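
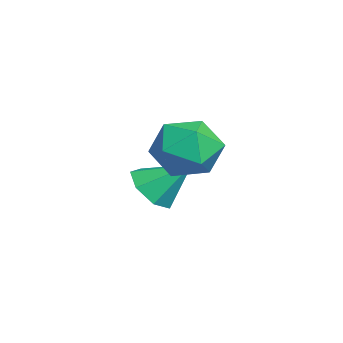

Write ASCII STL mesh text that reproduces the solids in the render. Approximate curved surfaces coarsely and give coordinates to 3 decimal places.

solid 
facet normal -0.554 -0.757 0.346
outer loop
vertex 0.966 -3.141 1.264
vertex 1.674 -3.819 0.914
vertex 1.752 -3.436 1.878
endloop
endfacet
facet normal -0.646 -0.172 0.744
outer loop
vertex 0.966 -3.141 1.264
vertex 1.752 -3.436 1.878
vertex 1.458 -2.438 1.853
endloop
endfacet
facet normal -0.881 0.350 0.318
outer loop
vertex 0.966 -3.141 1.264
vertex 1.458 -2.438 1.853
vertex 1.197 -2.204 0.873
endloop
endfacet
facet normal -0.935 0.088 -0.343
outer loop
vertex 0.966 -3.141 1.264
vertex 1.197 -2.204 0.873
vertex 1.33 -3.058 0.292
endloop
endfacet
facet normal -0.733 -0.597 -0.325
outer loop
vertex 0.966 -3.141 1.264
vertex 1.33 -3.058 0.292
vertex 1.674 -3.819 0.914
endloop
endfacet
facet normal -0.009 0.022 1.000
outer loop
vertex 1.458 -2.438 1.853
vertex 1.752 -3.436 1.878
vertex 2.47 -2.682 1.868
endloop
endfacet
facet normal 0.139 -0.924 0.356
outer loop
vertex 1.752 -3.436 1.878
vertex 1.674 -3.819 0.914
vertex 2.603 -3.536 1.287
endloop
endfacet
facet normal -0.150 -0.665 -0.731
outer loop
vertex 1.674 -3.819 0.914
vertex 1.33 -3.058 0.292
vertex 2.342 -3.302 0.307
endloop
endfacet
facet normal -0.476 0.443 -0.760
outer loop
vertex 1.33 -3.058 0.292
vertex 1.197 -2.204 0.873
vertex 2.048 -2.304 0.282
endloop
endfacet
facet normal -0.389 0.867 0.311
outer loop
vertex 1.197 -2.204 0.873
vertex 1.458 -2.438 1.853
vertex 2.126 -1.921 1.246
endloop
endfacet
facet normal 0.935 -0.088 0.343
outer loop
vertex 2.834 -2.599 0.896
vertex 2.47 -2.682 1.868
vertex 2.603 -3.536 1.287
endloop
endfacet
facet normal 0.881 -0.350 -0.318
outer loop
vertex 2.834 -2.599 0.896
vertex 2.603 -3.536 1.287
vertex 2.342 -3.302 0.307
endloop
endfacet
facet normal 0.646 0.172 -0.744
outer loop
vertex 2.834 -2.599 0.896
vertex 2.342 -3.302 0.307
vertex 2.048 -2.304 0.282
endloop
endfacet
facet normal 0.554 0.757 -0.346
outer loop
vertex 2.834 -2.599 0.896
vertex 2.048 -2.304 0.282
vertex 2.126 -1.921 1.246
endloop
endfacet
facet normal 0.733 0.597 0.325
outer loop
vertex 2.834 -2.599 0.896
vertex 2.126 -1.921 1.246
vertex 2.47 -2.682 1.868
endloop
endfacet
facet normal 0.476 -0.443 0.760
outer loop
vertex 2.603 -3.536 1.287
vertex 2.47 -2.682 1.868
vertex 1.752 -3.436 1.878
endloop
endfacet
facet normal 0.389 -0.867 -0.311
outer loop
vertex 2.342 -3.302 0.307
vertex 2.603 -3.536 1.287
vertex 1.674 -3.819 0.914
endloop
endfacet
facet normal 0.009 -0.022 -1.000
outer loop
vertex 2.048 -2.304 0.282
vertex 2.342 -3.302 0.307
vertex 1.33 -3.058 0.292
endloop
endfacet
facet normal -0.139 0.924 -0.356
outer loop
vertex 2.126 -1.921 1.246
vertex 2.048 -2.304 0.282
vertex 1.197 -2.204 0.873
endloop
endfacet
facet normal 0.150 0.665 0.731
outer loop
vertex 2.47 -2.682 1.868
vertex 2.126 -1.921 1.246
vertex 1.458 -2.438 1.853
endloop
endfacet
facet normal -0.204 -0.720 -0.663
outer loop
vertex -0.33 -3.112 -2.014
vertex -0.709 -3.566 -1.404
vertex -1.052 -2.989 -1.925
endloop
endfacet
facet normal 0.116 0.931 -0.347
outer loop
vertex -0.33 -3.112 -2.014
vertex -1.052 -2.989 -1.925
vertex -0.411 -2.514 -0.436
endloop
endfacet
facet normal -0.205 -0.720 -0.663
outer loop
vertex -1.052 -2.989 -1.925
vertex -0.709 -3.566 -1.404
vertex -1.516 -3.3 -1.444
endloop
endfacet
facet normal -0.569 0.822 -0.017
outer loop
vertex -1.052 -2.989 -1.925
vertex -1.516 -3.3 -1.444
vertex -0.411 -2.514 -0.436
endloop
endfacet
facet normal -0.205 -0.720 -0.663
outer loop
vertex -1.516 -3.3 -1.444
vertex -0.709 -3.566 -1.404
vertex -1.372 -3.812 -0.932
endloop
endfacet
facet normal -0.755 0.346 0.558
outer loop
vertex -1.516 -3.3 -1.444
vertex -1.372 -3.812 -0.932
vertex -0.411 -2.514 -0.436
endloop
endfacet
facet normal -0.204 -0.720 -0.663
outer loop
vertex -1.372 -3.812 -0.932
vertex -0.709 -3.566 -1.404
vertex -0.729 -4.138 -0.776
endloop
endfacet
facet normal -0.299 -0.139 0.944
outer loop
vertex -1.372 -3.812 -0.932
vertex -0.729 -4.138 -0.776
vertex -0.411 -2.514 -0.436
endloop
endfacet
facet normal -0.203 -0.721 -0.663
outer loop
vertex -0.729 -4.138 -0.776
vertex -0.709 -3.566 -1.404
vertex -0.071 -4.033 -1.092
endloop
endfacet
facet normal 0.451 -0.267 0.851
outer loop
vertex -0.729 -4.138 -0.776
vertex -0.071 -4.033 -1.092
vertex -0.411 -2.514 -0.436
endloop
endfacet
facet normal -0.204 -0.721 -0.662
outer loop
vertex -0.071 -4.033 -1.092
vertex -0.709 -3.566 -1.404
vertex 0.106 -3.577 -1.643
endloop
endfacet
facet normal 0.935 0.059 0.349
outer loop
vertex -0.071 -4.033 -1.092
vertex 0.106 -3.577 -1.643
vertex -0.411 -2.514 -0.436
endloop
endfacet
facet normal -0.204 -0.720 -0.663
outer loop
vertex 0.106 -3.577 -1.643
vertex -0.709 -3.566 -1.404
vertex -0.33 -3.112 -2.014
endloop
endfacet
facet normal 0.786 0.591 -0.183
outer loop
vertex 0.106 -3.577 -1.643
vertex -0.33 -3.112 -2.014
vertex -0.411 -2.514 -0.436
endloop
endfacet

endsolid


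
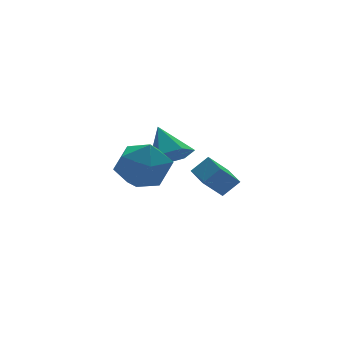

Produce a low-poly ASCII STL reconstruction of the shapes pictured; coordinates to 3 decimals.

solid 
facet normal -0.692 0.193 -0.696
outer loop
vertex 0.991 1.374 -1.267
vertex 1.167 2.552 -1.116
vertex 1.881 1.355 -2.158
endloop
endfacet
facet normal -0.147 -0.981 -0.126
outer loop
vertex 2.553 1.168 -1.484
vertex 0.991 1.374 -1.267
vertex 1.881 1.355 -2.158
endloop
endfacet
facet normal -0.693 0.192 -0.695
outer loop
vertex 1.881 1.355 -2.158
vertex 1.167 2.552 -1.116
vertex 2.057 2.532 -2.008
endloop
endfacet
facet normal 0.706 -0.015 -0.708
outer loop
vertex 2.057 2.532 -2.008
vertex 2.553 1.168 -1.484
vertex 1.881 1.355 -2.158
endloop
endfacet
facet normal -0.706 0.015 0.708
outer loop
vertex 0.991 1.374 -1.267
vertex 1.839 2.365 -0.442
vertex 1.167 2.552 -1.116
endloop
endfacet
facet normal -0.147 -0.981 -0.124
outer loop
vertex 1.663 1.188 -0.592
vertex 0.991 1.374 -1.267
vertex 2.553 1.168 -1.484
endloop
endfacet
facet normal -0.706 0.015 0.708
outer loop
vertex 1.663 1.188 -0.592
vertex 1.839 2.365 -0.442
vertex 0.991 1.374 -1.267
endloop
endfacet
facet normal 0.147 0.981 0.125
outer loop
vertex 1.167 2.552 -1.116
vertex 1.839 2.365 -0.442
vertex 2.057 2.532 -2.008
endloop
endfacet
facet normal 0.707 -0.015 -0.708
outer loop
vertex 2.729 2.346 -1.333
vertex 2.553 1.168 -1.484
vertex 2.057 2.532 -2.008
endloop
endfacet
facet normal 0.146 0.981 0.125
outer loop
vertex 2.057 2.532 -2.008
vertex 1.839 2.365 -0.442
vertex 2.729 2.346 -1.333
endloop
endfacet
facet normal 0.692 -0.193 0.695
outer loop
vertex 2.729 2.346 -1.333
vertex 1.663 1.188 -0.592
vertex 2.553 1.168 -1.484
endloop
endfacet
facet normal 0.692 -0.192 0.696
outer loop
vertex 1.839 2.365 -0.442
vertex 1.663 1.188 -0.592
vertex 2.729 2.346 -1.333
endloop
endfacet
facet normal -0.026 -0.706 -0.708
outer loop
vertex 1.037 2.02 0.22
vertex 0.199 2.321 -0.05
vertex 0.968 2.678 -0.434
endloop
endfacet
facet normal 0.906 0.342 0.249
outer loop
vertex 1.037 2.02 0.22
vertex 0.968 2.678 -0.434
vertex 0.241 3.479 1.11
endloop
endfacet
facet normal -0.026 -0.706 -0.708
outer loop
vertex 0.968 2.678 -0.434
vertex 0.199 2.321 -0.05
vertex 0.13 2.979 -0.704
endloop
endfacet
facet normal 0.401 0.877 -0.266
outer loop
vertex 0.968 2.678 -0.434
vertex 0.13 2.979 -0.704
vertex 0.241 3.479 1.11
endloop
endfacet
facet normal -0.025 -0.706 -0.708
outer loop
vertex 0.13 2.979 -0.704
vertex 0.199 2.321 -0.05
vertex -0.638 2.622 -0.321
endloop
endfacet
facet normal -0.494 0.845 -0.203
outer loop
vertex 0.13 2.979 -0.704
vertex -0.638 2.622 -0.321
vertex 0.241 3.479 1.11
endloop
endfacet
facet normal -0.025 -0.706 -0.708
outer loop
vertex -0.638 2.622 -0.321
vertex 0.199 2.321 -0.05
vertex -0.569 1.964 0.333
endloop
endfacet
facet normal -0.884 0.280 0.375
outer loop
vertex -0.638 2.622 -0.321
vertex -0.569 1.964 0.333
vertex 0.241 3.479 1.11
endloop
endfacet
facet normal -0.025 -0.706 -0.708
outer loop
vertex -0.569 1.964 0.333
vertex 0.199 2.321 -0.05
vertex 0.268 1.663 0.603
endloop
endfacet
facet normal -0.378 -0.254 0.890
outer loop
vertex -0.569 1.964 0.333
vertex 0.268 1.663 0.603
vertex 0.241 3.479 1.11
endloop
endfacet
facet normal -0.025 -0.706 -0.708
outer loop
vertex 0.268 1.663 0.603
vertex 0.199 2.321 -0.05
vertex 1.037 2.02 0.22
endloop
endfacet
facet normal 0.516 -0.223 0.827
outer loop
vertex 0.268 1.663 0.603
vertex 1.037 2.02 0.22
vertex 0.241 3.479 1.11
endloop
endfacet
facet normal -0.366 -0.472 0.802
outer loop
vertex -3.501 -0.562 1.782
vertex -2.865 -1.515 1.511
vertex -2.41 -0.682 2.209
endloop
endfacet
facet normal -0.332 0.232 0.914
outer loop
vertex -3.501 -0.562 1.782
vertex -2.41 -0.682 2.209
vertex -2.775 0.364 1.811
endloop
endfacet
facet normal -0.723 0.554 0.412
outer loop
vertex -3.501 -0.562 1.782
vertex -2.775 0.364 1.811
vertex -3.455 0.178 0.868
endloop
endfacet
facet normal -0.999 0.050 -0.010
outer loop
vertex -3.501 -0.562 1.782
vertex -3.455 0.178 0.868
vertex -3.511 -0.984 0.683
endloop
endfacet
facet normal -0.777 -0.585 0.232
outer loop
vertex -3.501 -0.562 1.782
vertex -3.511 -0.984 0.683
vertex -2.865 -1.515 1.511
endloop
endfacet
facet normal 0.347 0.437 0.830
outer loop
vertex -2.775 0.364 1.811
vertex -2.41 -0.682 2.209
vertex -1.689 -0.016 1.557
endloop
endfacet
facet normal 0.292 -0.703 0.649
outer loop
vertex -2.41 -0.682 2.209
vertex -2.865 -1.515 1.511
vertex -1.745 -1.178 1.372
endloop
endfacet
facet normal -0.374 -0.885 -0.276
outer loop
vertex -2.865 -1.515 1.511
vertex -3.511 -0.984 0.683
vertex -2.425 -1.364 0.429
endloop
endfacet
facet normal -0.733 0.141 -0.666
outer loop
vertex -3.511 -0.984 0.683
vertex -3.455 0.178 0.868
vertex -2.79 -0.318 0.031
endloop
endfacet
facet normal -0.286 0.958 0.017
outer loop
vertex -3.455 0.178 0.868
vertex -2.775 0.364 1.811
vertex -2.335 0.515 0.729
endloop
endfacet
facet normal 0.999 -0.050 0.010
outer loop
vertex -1.699 -0.438 0.458
vertex -1.689 -0.016 1.557
vertex -1.745 -1.178 1.372
endloop
endfacet
facet normal 0.723 -0.554 -0.412
outer loop
vertex -1.699 -0.438 0.458
vertex -1.745 -1.178 1.372
vertex -2.425 -1.364 0.429
endloop
endfacet
facet normal 0.332 -0.232 -0.914
outer loop
vertex -1.699 -0.438 0.458
vertex -2.425 -1.364 0.429
vertex -2.79 -0.318 0.031
endloop
endfacet
facet normal 0.366 0.472 -0.802
outer loop
vertex -1.699 -0.438 0.458
vertex -2.79 -0.318 0.031
vertex -2.335 0.515 0.729
endloop
endfacet
facet normal 0.777 0.585 -0.232
outer loop
vertex -1.699 -0.438 0.458
vertex -2.335 0.515 0.729
vertex -1.689 -0.016 1.557
endloop
endfacet
facet normal 0.733 -0.141 0.666
outer loop
vertex -1.745 -1.178 1.372
vertex -1.689 -0.016 1.557
vertex -2.41 -0.682 2.209
endloop
endfacet
facet normal 0.286 -0.958 -0.017
outer loop
vertex -2.425 -1.364 0.429
vertex -1.745 -1.178 1.372
vertex -2.865 -1.515 1.511
endloop
endfacet
facet normal -0.347 -0.437 -0.830
outer loop
vertex -2.79 -0.318 0.031
vertex -2.425 -1.364 0.429
vertex -3.511 -0.984 0.683
endloop
endfacet
facet normal -0.292 0.703 -0.649
outer loop
vertex -2.335 0.515 0.729
vertex -2.79 -0.318 0.031
vertex -3.455 0.178 0.868
endloop
endfacet
facet normal 0.374 0.885 0.276
outer loop
vertex -1.689 -0.016 1.557
vertex -2.335 0.515 0.729
vertex -2.775 0.364 1.811
endloop
endfacet

endsolid


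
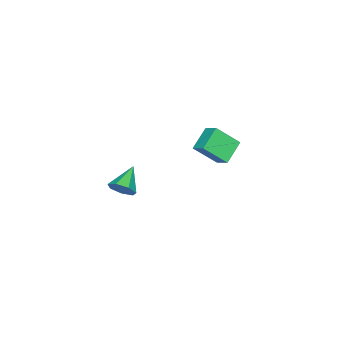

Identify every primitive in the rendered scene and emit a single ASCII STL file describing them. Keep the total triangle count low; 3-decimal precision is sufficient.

solid 
facet normal 0.845 0.105 -0.525
outer loop
vertex 3.88 -1.544 -0.484
vertex 3.517 -1.478 -1.055
vertex 3.724 -0.993 -0.625
endloop
endfacet
facet normal 0.086 0.270 0.959
outer loop
vertex 3.88 -1.544 -0.484
vertex 3.724 -0.993 -0.625
vertex 2.343 -1.622 -0.325
endloop
endfacet
facet normal 0.845 0.104 -0.524
outer loop
vertex 3.724 -0.993 -0.625
vertex 3.517 -1.478 -1.055
vertex 3.413 -0.807 -1.09
endloop
endfacet
facet normal -0.264 0.821 0.505
outer loop
vertex 3.724 -0.993 -0.625
vertex 3.413 -0.807 -1.09
vertex 2.343 -1.622 -0.325
endloop
endfacet
facet normal 0.845 0.103 -0.525
outer loop
vertex 3.413 -0.807 -1.09
vertex 3.517 -1.478 -1.055
vertex 3.179 -1.126 -1.529
endloop
endfacet
facet normal -0.670 0.723 -0.168
outer loop
vertex 3.413 -0.807 -1.09
vertex 3.179 -1.126 -1.529
vertex 2.343 -1.622 -0.325
endloop
endfacet
facet normal 0.845 0.105 -0.525
outer loop
vertex 3.179 -1.126 -1.529
vertex 3.517 -1.478 -1.055
vertex 3.201 -1.71 -1.61
endloop
endfacet
facet normal -0.829 0.046 -0.557
outer loop
vertex 3.179 -1.126 -1.529
vertex 3.201 -1.71 -1.61
vertex 2.343 -1.622 -0.325
endloop
endfacet
facet normal 0.845 0.103 -0.524
outer loop
vertex 3.201 -1.71 -1.61
vertex 3.517 -1.478 -1.055
vertex 3.46 -2.119 -1.273
endloop
endfacet
facet normal -0.620 -0.694 -0.366
outer loop
vertex 3.201 -1.71 -1.61
vertex 3.46 -2.119 -1.273
vertex 2.343 -1.622 -0.325
endloop
endfacet
facet normal 0.844 0.104 -0.526
outer loop
vertex 3.46 -2.119 -1.273
vertex 3.517 -1.478 -1.055
vertex 3.763 -2.045 -0.772
endloop
endfacet
facet normal -0.200 -0.945 0.260
outer loop
vertex 3.46 -2.119 -1.273
vertex 3.763 -2.045 -0.772
vertex 2.343 -1.622 -0.325
endloop
endfacet
facet normal 0.845 0.104 -0.525
outer loop
vertex 3.763 -2.045 -0.772
vertex 3.517 -1.478 -1.055
vertex 3.88 -1.544 -0.484
endloop
endfacet
facet normal 0.114 -0.515 0.850
outer loop
vertex 3.763 -2.045 -0.772
vertex 3.88 -1.544 -0.484
vertex 2.343 -1.622 -0.325
endloop
endfacet
facet normal -0.417 0.601 -0.681
outer loop
vertex -3.316 0.575 -1.404
vertex -2.189 0.556 -2.111
vertex -3.609 -0.136 -1.852
endloop
endfacet
facet normal -0.847 0.015 0.531
outer loop
vertex -2.971 -1.056 -0.809
vertex -3.316 0.575 -1.404
vertex -3.609 -0.136 -1.852
endloop
endfacet
facet normal -0.417 0.601 -0.682
outer loop
vertex -3.609 -0.136 -1.852
vertex -2.189 0.556 -2.111
vertex -2.483 -0.156 -2.559
endloop
endfacet
facet normal -0.330 -0.799 -0.503
outer loop
vertex -2.483 -0.156 -2.559
vertex -2.971 -1.056 -0.809
vertex -3.609 -0.136 -1.852
endloop
endfacet
facet normal 0.329 0.799 0.503
outer loop
vertex -3.316 0.575 -1.404
vertex -1.551 -0.364 -1.068
vertex -2.189 0.556 -2.111
endloop
endfacet
facet normal -0.847 0.015 0.532
outer loop
vertex -2.677 -0.344 -0.361
vertex -3.316 0.575 -1.404
vertex -2.971 -1.056 -0.809
endloop
endfacet
facet normal 0.330 0.799 0.502
outer loop
vertex -2.677 -0.344 -0.361
vertex -1.551 -0.364 -1.068
vertex -3.316 0.575 -1.404
endloop
endfacet
facet normal 0.847 -0.015 -0.532
outer loop
vertex -2.189 0.556 -2.111
vertex -1.551 -0.364 -1.068
vertex -2.483 -0.156 -2.559
endloop
endfacet
facet normal -0.329 -0.799 -0.503
outer loop
vertex -1.844 -1.075 -1.516
vertex -2.971 -1.056 -0.809
vertex -2.483 -0.156 -2.559
endloop
endfacet
facet normal 0.847 -0.014 -0.531
outer loop
vertex -2.483 -0.156 -2.559
vertex -1.551 -0.364 -1.068
vertex -1.844 -1.075 -1.516
endloop
endfacet
facet normal 0.417 -0.601 0.681
outer loop
vertex -1.844 -1.075 -1.516
vertex -2.677 -0.344 -0.361
vertex -2.971 -1.056 -0.809
endloop
endfacet
facet normal 0.417 -0.601 0.681
outer loop
vertex -1.551 -0.364 -1.068
vertex -2.677 -0.344 -0.361
vertex -1.844 -1.075 -1.516
endloop
endfacet

endsolid


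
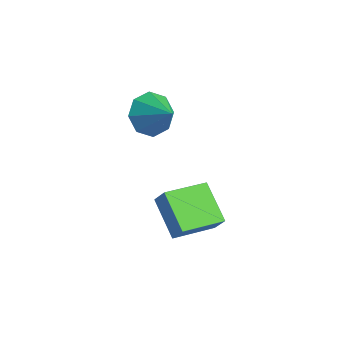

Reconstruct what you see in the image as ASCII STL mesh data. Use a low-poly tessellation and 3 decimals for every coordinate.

solid 
facet normal -0.798 -0.038 -0.601
outer loop
vertex -1.914 3.803 1.871
vertex -2.463 3.391 2.626
vertex -2.27 4.341 2.31
endloop
endfacet
facet normal 0.756 0.634 -0.164
outer loop
vertex -1.914 3.803 1.871
vertex -2.27 4.341 2.31
vertex -1.257 3.449 3.534
endloop
endfacet
facet normal -0.798 -0.038 -0.601
outer loop
vertex -2.27 4.341 2.31
vertex -2.463 3.391 2.626
vertex -2.739 4.323 2.934
endloop
endfacet
facet normal 0.385 0.868 0.314
outer loop
vertex -2.27 4.341 2.31
vertex -2.739 4.323 2.934
vertex -1.257 3.449 3.534
endloop
endfacet
facet normal -0.798 -0.038 -0.601
outer loop
vertex -2.739 4.323 2.934
vertex -2.463 3.391 2.626
vertex -3.046 3.759 3.377
endloop
endfacet
facet normal 0.035 0.605 0.795
outer loop
vertex -2.739 4.323 2.934
vertex -3.046 3.759 3.377
vertex -1.257 3.449 3.534
endloop
endfacet
facet normal -0.798 -0.039 -0.601
outer loop
vertex -3.046 3.759 3.377
vertex -2.463 3.391 2.626
vertex -3.011 2.979 3.381
endloop
endfacet
facet normal -0.087 0.001 0.996
outer loop
vertex -3.046 3.759 3.377
vertex -3.011 2.979 3.381
vertex -1.257 3.449 3.534
endloop
endfacet
facet normal -0.799 -0.038 -0.601
outer loop
vertex -3.011 2.979 3.381
vertex -2.463 3.391 2.626
vertex -2.655 2.44 2.942
endloop
endfacet
facet normal 0.089 -0.593 0.800
outer loop
vertex -3.011 2.979 3.381
vertex -2.655 2.44 2.942
vertex -1.257 3.449 3.534
endloop
endfacet
facet normal -0.798 -0.039 -0.601
outer loop
vertex -2.655 2.44 2.942
vertex -2.463 3.391 2.626
vertex -2.186 2.459 2.318
endloop
endfacet
facet normal 0.461 -0.827 0.321
outer loop
vertex -2.655 2.44 2.942
vertex -2.186 2.459 2.318
vertex -1.257 3.449 3.534
endloop
endfacet
facet normal -0.798 -0.038 -0.602
outer loop
vertex -2.186 2.459 2.318
vertex -2.463 3.391 2.626
vertex -1.879 3.023 1.875
endloop
endfacet
facet normal 0.810 -0.565 -0.158
outer loop
vertex -2.186 2.459 2.318
vertex -1.879 3.023 1.875
vertex -1.257 3.449 3.534
endloop
endfacet
facet normal -0.798 -0.039 -0.601
outer loop
vertex -1.879 3.023 1.875
vertex -2.463 3.391 2.626
vertex -1.914 3.803 1.871
endloop
endfacet
facet normal 0.932 0.040 -0.360
outer loop
vertex -1.879 3.023 1.875
vertex -1.914 3.803 1.871
vertex -1.257 3.449 3.534
endloop
endfacet
facet normal -0.513 -0.117 -0.850
outer loop
vertex -1.385 2.659 -1.533
vertex -1.137 4.559 -1.945
vertex 0.219 2.252 -2.445
endloop
endfacet
facet normal -0.126 -0.969 0.210
outer loop
vertex 0.697 2.361 -1.655
vertex -1.385 2.659 -1.533
vertex 0.219 2.252 -2.445
endloop
endfacet
facet normal -0.514 -0.118 -0.850
outer loop
vertex 0.219 2.252 -2.445
vertex -1.137 4.559 -1.945
vertex 0.467 4.152 -2.858
endloop
endfacet
facet normal 0.848 -0.216 -0.484
outer loop
vertex 0.467 4.152 -2.858
vertex 0.697 2.361 -1.655
vertex 0.219 2.252 -2.445
endloop
endfacet
facet normal -0.848 0.216 0.484
outer loop
vertex -1.385 2.659 -1.533
vertex -0.659 4.668 -1.155
vertex -1.137 4.559 -1.945
endloop
endfacet
facet normal -0.126 -0.969 0.210
outer loop
vertex -0.907 2.768 -0.742
vertex -1.385 2.659 -1.533
vertex 0.697 2.361 -1.655
endloop
endfacet
facet normal -0.849 0.216 0.483
outer loop
vertex -0.907 2.768 -0.742
vertex -0.659 4.668 -1.155
vertex -1.385 2.659 -1.533
endloop
endfacet
facet normal 0.126 0.969 -0.210
outer loop
vertex -1.137 4.559 -1.945
vertex -0.659 4.668 -1.155
vertex 0.467 4.152 -2.858
endloop
endfacet
facet normal 0.849 -0.216 -0.483
outer loop
vertex 0.945 4.261 -2.067
vertex 0.697 2.361 -1.655
vertex 0.467 4.152 -2.858
endloop
endfacet
facet normal 0.127 0.969 -0.210
outer loop
vertex 0.467 4.152 -2.858
vertex -0.659 4.668 -1.155
vertex 0.945 4.261 -2.067
endloop
endfacet
facet normal 0.514 0.117 0.850
outer loop
vertex 0.945 4.261 -2.067
vertex -0.907 2.768 -0.742
vertex 0.697 2.361 -1.655
endloop
endfacet
facet normal 0.513 0.118 0.850
outer loop
vertex -0.659 4.668 -1.155
vertex -0.907 2.768 -0.742
vertex 0.945 4.261 -2.067
endloop
endfacet

endsolid


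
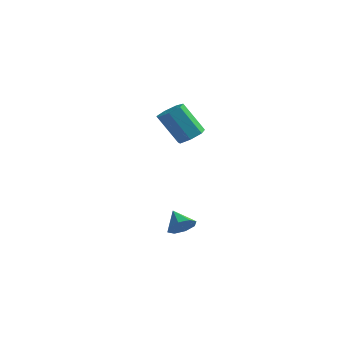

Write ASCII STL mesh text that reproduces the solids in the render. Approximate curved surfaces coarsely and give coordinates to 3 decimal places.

solid 
facet normal 0.555 0.059 -0.829
outer loop
vertex 1.853 2.557 3.376
vertex 1.343 2.117 3.003
vertex 1.358 2.884 3.068
endloop
endfacet
facet normal 0.379 0.870 0.315
outer loop
vertex 1.853 2.557 3.376
vertex 1.358 2.884 3.068
vertex 0.788 2.443 4.969
endloop
endfacet
facet normal 0.379 0.870 0.315
outer loop
vertex 0.788 2.443 4.969
vertex 1.358 2.884 3.068
vertex 0.293 2.77 4.662
endloop
endfacet
facet normal -0.554 -0.059 0.830
outer loop
vertex 0.788 2.443 4.969
vertex 0.293 2.77 4.662
vertex 0.277 2.003 4.597
endloop
endfacet
facet normal 0.554 0.060 -0.831
outer loop
vertex 1.358 2.884 3.068
vertex 1.343 2.117 3.003
vertex 0.851 2.633 2.712
endloop
endfacet
facet normal -0.343 0.925 -0.163
outer loop
vertex 1.358 2.884 3.068
vertex 0.851 2.633 2.712
vertex 0.293 2.77 4.662
endloop
endfacet
facet normal -0.343 0.925 -0.163
outer loop
vertex 0.293 2.77 4.662
vertex 0.851 2.633 2.712
vertex -0.214 2.519 4.305
endloop
endfacet
facet normal -0.555 -0.059 0.830
outer loop
vertex 0.293 2.77 4.662
vertex -0.214 2.519 4.305
vertex 0.277 2.003 4.597
endloop
endfacet
facet normal 0.554 0.060 -0.830
outer loop
vertex 0.851 2.633 2.712
vertex 1.343 2.117 3.003
vertex 0.715 1.994 2.575
endloop
endfacet
facet normal -0.807 0.283 -0.519
outer loop
vertex 0.851 2.633 2.712
vertex 0.715 1.994 2.575
vertex -0.214 2.519 4.305
endloop
endfacet
facet normal -0.807 0.283 -0.519
outer loop
vertex -0.214 2.519 4.305
vertex 0.715 1.994 2.575
vertex -0.35 1.88 4.168
endloop
endfacet
facet normal -0.556 -0.060 0.829
outer loop
vertex -0.214 2.519 4.305
vertex -0.35 1.88 4.168
vertex 0.277 2.003 4.597
endloop
endfacet
facet normal 0.554 0.060 -0.830
outer loop
vertex 0.715 1.994 2.575
vertex 1.343 2.117 3.003
vertex 1.051 1.447 2.76
endloop
endfacet
facet normal -0.663 -0.571 -0.484
outer loop
vertex 0.715 1.994 2.575
vertex 1.051 1.447 2.76
vertex -0.35 1.88 4.168
endloop
endfacet
facet normal -0.663 -0.572 -0.484
outer loop
vertex -0.35 1.88 4.168
vertex 1.051 1.447 2.76
vertex -0.014 1.333 4.354
endloop
endfacet
facet normal -0.556 -0.059 0.829
outer loop
vertex -0.35 1.88 4.168
vertex -0.014 1.333 4.354
vertex 0.277 2.003 4.597
endloop
endfacet
facet normal 0.555 0.059 -0.830
outer loop
vertex 1.051 1.447 2.76
vertex 1.343 2.117 3.003
vertex 1.607 1.405 3.129
endloop
endfacet
facet normal -0.019 -0.996 -0.084
outer loop
vertex 1.051 1.447 2.76
vertex 1.607 1.405 3.129
vertex -0.014 1.333 4.354
endloop
endfacet
facet normal -0.019 -0.996 -0.084
outer loop
vertex -0.014 1.333 4.354
vertex 1.607 1.405 3.129
vertex 0.542 1.291 4.722
endloop
endfacet
facet normal -0.554 -0.060 0.830
outer loop
vertex -0.014 1.333 4.354
vertex 0.542 1.291 4.722
vertex 0.277 2.003 4.597
endloop
endfacet
facet normal 0.555 0.059 -0.830
outer loop
vertex 1.607 1.405 3.129
vertex 1.343 2.117 3.003
vertex 1.964 1.899 3.403
endloop
endfacet
facet normal 0.638 -0.671 0.378
outer loop
vertex 1.607 1.405 3.129
vertex 1.964 1.899 3.403
vertex 0.542 1.291 4.722
endloop
endfacet
facet normal 0.638 -0.671 0.378
outer loop
vertex 0.542 1.291 4.722
vertex 1.964 1.899 3.403
vertex 0.899 1.785 4.996
endloop
endfacet
facet normal -0.554 -0.060 0.830
outer loop
vertex 0.542 1.291 4.722
vertex 0.899 1.785 4.996
vertex 0.277 2.003 4.597
endloop
endfacet
facet normal 0.555 0.060 -0.830
outer loop
vertex 1.964 1.899 3.403
vertex 1.343 2.117 3.003
vertex 1.853 2.557 3.376
endloop
endfacet
facet normal 0.815 0.160 0.556
outer loop
vertex 1.964 1.899 3.403
vertex 1.853 2.557 3.376
vertex 0.899 1.785 4.996
endloop
endfacet
facet normal 0.815 0.160 0.556
outer loop
vertex 0.899 1.785 4.996
vertex 1.853 2.557 3.376
vertex 0.788 2.443 4.969
endloop
endfacet
facet normal -0.554 -0.059 0.831
outer loop
vertex 0.899 1.785 4.996
vertex 0.788 2.443 4.969
vertex 0.277 2.003 4.597
endloop
endfacet
facet normal 0.621 -0.524 -0.582
outer loop
vertex 3.945 -4.345 0.743
vertex 3.528 -4.216 0.182
vertex 4.084 -3.889 0.481
endloop
endfacet
facet normal 0.315 0.399 0.861
outer loop
vertex 3.945 -4.345 0.743
vertex 4.084 -3.889 0.481
vertex 2.852 -3.644 0.818
endloop
endfacet
facet normal 0.621 -0.524 -0.582
outer loop
vertex 4.084 -3.889 0.481
vertex 3.528 -4.216 0.182
vertex 3.897 -3.625 0.044
endloop
endfacet
facet normal 0.283 0.870 0.404
outer loop
vertex 4.084 -3.889 0.481
vertex 3.897 -3.625 0.044
vertex 2.852 -3.644 0.818
endloop
endfacet
facet normal 0.621 -0.524 -0.583
outer loop
vertex 3.897 -3.625 0.044
vertex 3.528 -4.216 0.182
vertex 3.494 -3.707 -0.312
endloop
endfacet
facet normal -0.101 0.988 -0.113
outer loop
vertex 3.897 -3.625 0.044
vertex 3.494 -3.707 -0.312
vertex 2.852 -3.644 0.818
endloop
endfacet
facet normal 0.622 -0.524 -0.582
outer loop
vertex 3.494 -3.707 -0.312
vertex 3.528 -4.216 0.182
vertex 3.112 -4.087 -0.378
endloop
endfacet
facet normal -0.615 0.686 -0.388
outer loop
vertex 3.494 -3.707 -0.312
vertex 3.112 -4.087 -0.378
vertex 2.852 -3.644 0.818
endloop
endfacet
facet normal 0.621 -0.525 -0.582
outer loop
vertex 3.112 -4.087 -0.378
vertex 3.528 -4.216 0.182
vertex 2.973 -4.542 -0.116
endloop
endfacet
facet normal -0.955 0.142 -0.260
outer loop
vertex 3.112 -4.087 -0.378
vertex 2.973 -4.542 -0.116
vertex 2.852 -3.644 0.818
endloop
endfacet
facet normal 0.621 -0.525 -0.583
outer loop
vertex 2.973 -4.542 -0.116
vertex 3.528 -4.216 0.182
vertex 3.16 -4.806 0.321
endloop
endfacet
facet normal -0.924 -0.329 0.197
outer loop
vertex 2.973 -4.542 -0.116
vertex 3.16 -4.806 0.321
vertex 2.852 -3.644 0.818
endloop
endfacet
facet normal 0.621 -0.524 -0.583
outer loop
vertex 3.16 -4.806 0.321
vertex 3.528 -4.216 0.182
vertex 3.562 -4.725 0.676
endloop
endfacet
facet normal -0.539 -0.448 0.713
outer loop
vertex 3.16 -4.806 0.321
vertex 3.562 -4.725 0.676
vertex 2.852 -3.644 0.818
endloop
endfacet
facet normal 0.622 -0.524 -0.582
outer loop
vertex 3.562 -4.725 0.676
vertex 3.528 -4.216 0.182
vertex 3.945 -4.345 0.743
endloop
endfacet
facet normal -0.027 -0.147 0.989
outer loop
vertex 3.562 -4.725 0.676
vertex 3.945 -4.345 0.743
vertex 2.852 -3.644 0.818
endloop
endfacet

endsolid


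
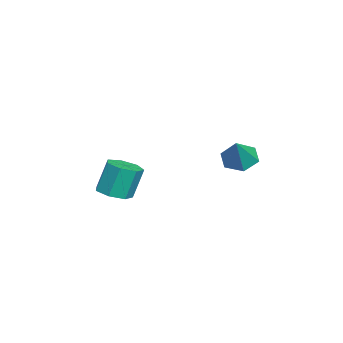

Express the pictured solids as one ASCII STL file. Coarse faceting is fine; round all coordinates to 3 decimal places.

solid 
facet normal 0.162 -0.285 -0.945
outer loop
vertex -1.53 -3.317 -4.263
vertex -2.309 -4.016 -4.185
vertex -2.357 -3.014 -4.496
endloop
endfacet
facet normal 0.387 0.899 -0.206
outer loop
vertex -1.53 -3.317 -4.263
vertex -2.357 -3.014 -4.496
vertex -1.851 -2.745 -2.374
endloop
endfacet
facet normal 0.386 0.899 -0.206
outer loop
vertex -1.851 -2.745 -2.374
vertex -2.357 -3.014 -4.496
vertex -2.679 -2.443 -2.607
endloop
endfacet
facet normal -0.161 0.287 0.944
outer loop
vertex -1.851 -2.745 -2.374
vertex -2.679 -2.443 -2.607
vertex -2.631 -3.444 -2.295
endloop
endfacet
facet normal 0.161 -0.286 -0.945
outer loop
vertex -2.357 -3.014 -4.496
vertex -2.309 -4.016 -4.185
vertex -3.148 -3.466 -4.494
endloop
endfacet
facet normal -0.469 0.820 -0.328
outer loop
vertex -2.357 -3.014 -4.496
vertex -3.148 -3.466 -4.494
vertex -2.679 -2.443 -2.607
endloop
endfacet
facet normal -0.468 0.820 -0.328
outer loop
vertex -2.679 -2.443 -2.607
vertex -3.148 -3.466 -4.494
vertex -3.47 -2.894 -2.605
endloop
endfacet
facet normal -0.161 0.287 0.944
outer loop
vertex -2.679 -2.443 -2.607
vertex -3.47 -2.894 -2.605
vertex -2.631 -3.444 -2.295
endloop
endfacet
facet normal 0.160 -0.286 -0.945
outer loop
vertex -3.148 -3.466 -4.494
vertex -2.309 -4.016 -4.185
vertex -3.308 -4.332 -4.259
endloop
endfacet
facet normal -0.971 0.124 -0.203
outer loop
vertex -3.148 -3.466 -4.494
vertex -3.308 -4.332 -4.259
vertex -3.47 -2.894 -2.605
endloop
endfacet
facet normal -0.971 0.124 -0.203
outer loop
vertex -3.47 -2.894 -2.605
vertex -3.308 -4.332 -4.259
vertex -3.63 -3.76 -2.37
endloop
endfacet
facet normal -0.161 0.286 0.944
outer loop
vertex -3.47 -2.894 -2.605
vertex -3.63 -3.76 -2.37
vertex -2.631 -3.444 -2.295
endloop
endfacet
facet normal 0.160 -0.286 -0.945
outer loop
vertex -3.308 -4.332 -4.259
vertex -2.309 -4.016 -4.185
vertex -2.715 -4.96 -3.968
endloop
endfacet
facet normal -0.742 -0.666 0.075
outer loop
vertex -3.308 -4.332 -4.259
vertex -2.715 -4.96 -3.968
vertex -3.63 -3.76 -2.37
endloop
endfacet
facet normal -0.742 -0.666 0.075
outer loop
vertex -3.63 -3.76 -2.37
vertex -2.715 -4.96 -3.968
vertex -3.037 -4.388 -2.079
endloop
endfacet
facet normal -0.161 0.286 0.945
outer loop
vertex -3.63 -3.76 -2.37
vertex -3.037 -4.388 -2.079
vertex -2.631 -3.444 -2.295
endloop
endfacet
facet normal 0.161 -0.286 -0.944
outer loop
vertex -2.715 -4.96 -3.968
vertex -2.309 -4.016 -4.185
vertex -1.817 -4.877 -3.84
endloop
endfacet
facet normal 0.046 -0.954 0.297
outer loop
vertex -2.715 -4.96 -3.968
vertex -1.817 -4.877 -3.84
vertex -3.037 -4.388 -2.079
endloop
endfacet
facet normal 0.046 -0.954 0.297
outer loop
vertex -3.037 -4.388 -2.079
vertex -1.817 -4.877 -3.84
vertex -2.139 -4.305 -1.951
endloop
endfacet
facet normal -0.161 0.285 0.945
outer loop
vertex -3.037 -4.388 -2.079
vertex -2.139 -4.305 -1.951
vertex -2.631 -3.444 -2.295
endloop
endfacet
facet normal 0.161 -0.287 -0.944
outer loop
vertex -1.817 -4.877 -3.84
vertex -2.309 -4.016 -4.185
vertex -1.289 -4.146 -3.972
endloop
endfacet
facet normal 0.799 -0.524 0.295
outer loop
vertex -1.817 -4.877 -3.84
vertex -1.289 -4.146 -3.972
vertex -2.139 -4.305 -1.951
endloop
endfacet
facet normal 0.799 -0.524 0.295
outer loop
vertex -2.139 -4.305 -1.951
vertex -1.289 -4.146 -3.972
vertex -1.611 -3.574 -2.082
endloop
endfacet
facet normal -0.161 0.286 0.945
outer loop
vertex -2.139 -4.305 -1.951
vertex -1.611 -3.574 -2.082
vertex -2.631 -3.444 -2.295
endloop
endfacet
facet normal 0.161 -0.285 -0.945
outer loop
vertex -1.289 -4.146 -3.972
vertex -2.309 -4.016 -4.185
vertex -1.53 -3.317 -4.263
endloop
endfacet
facet normal 0.951 0.301 0.071
outer loop
vertex -1.289 -4.146 -3.972
vertex -1.53 -3.317 -4.263
vertex -1.611 -3.574 -2.082
endloop
endfacet
facet normal 0.951 0.300 0.071
outer loop
vertex -1.611 -3.574 -2.082
vertex -1.53 -3.317 -4.263
vertex -1.851 -2.745 -2.374
endloop
endfacet
facet normal -0.161 0.286 0.945
outer loop
vertex -1.611 -3.574 -2.082
vertex -1.851 -2.745 -2.374
vertex -2.631 -3.444 -2.295
endloop
endfacet
facet normal -0.621 0.071 -0.780
outer loop
vertex 0.181 1.917 -1.011
vertex -0.344 2.658 -0.525
vertex 0.449 2.904 -1.134
endloop
endfacet
facet normal 0.932 -0.281 -0.227
outer loop
vertex 0.181 1.917 -1.011
vertex 0.449 2.904 -1.134
vertex 0.844 2.522 0.965
endloop
endfacet
facet normal -0.621 0.071 -0.780
outer loop
vertex 0.449 2.904 -1.134
vertex -0.344 2.658 -0.525
vertex -0.077 3.645 -0.648
endloop
endfacet
facet normal 0.801 0.597 -0.042
outer loop
vertex 0.449 2.904 -1.134
vertex -0.077 3.645 -0.648
vertex 0.844 2.522 0.965
endloop
endfacet
facet normal -0.622 0.071 -0.779
outer loop
vertex -0.077 3.645 -0.648
vertex -0.344 2.658 -0.525
vertex -0.869 3.399 -0.038
endloop
endfacet
facet normal 0.133 0.847 0.514
outer loop
vertex -0.077 3.645 -0.648
vertex -0.869 3.399 -0.038
vertex 0.844 2.522 0.965
endloop
endfacet
facet normal -0.622 0.072 -0.780
outer loop
vertex -0.869 3.399 -0.038
vertex -0.344 2.658 -0.525
vertex -1.137 2.412 0.085
endloop
endfacet
facet normal -0.406 0.221 0.887
outer loop
vertex -0.869 3.399 -0.038
vertex -1.137 2.412 0.085
vertex 0.844 2.522 0.965
endloop
endfacet
facet normal -0.622 0.071 -0.780
outer loop
vertex -1.137 2.412 0.085
vertex -0.344 2.658 -0.525
vertex -0.612 1.671 -0.401
endloop
endfacet
facet normal -0.276 -0.656 0.703
outer loop
vertex -1.137 2.412 0.085
vertex -0.612 1.671 -0.401
vertex 0.844 2.522 0.965
endloop
endfacet
facet normal -0.622 0.071 -0.780
outer loop
vertex -0.612 1.671 -0.401
vertex -0.344 2.658 -0.525
vertex 0.181 1.917 -1.011
endloop
endfacet
facet normal 0.394 -0.908 0.146
outer loop
vertex -0.612 1.671 -0.401
vertex 0.181 1.917 -1.011
vertex 0.844 2.522 0.965
endloop
endfacet

endsolid


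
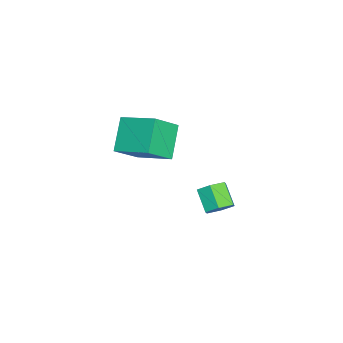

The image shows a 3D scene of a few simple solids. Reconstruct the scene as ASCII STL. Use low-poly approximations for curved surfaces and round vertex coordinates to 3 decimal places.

solid 
facet normal -0.573 0.488 -0.659
outer loop
vertex -2.302 -2.087 -2.633
vertex -1.732 -0.533 -1.978
vertex -1.042 -2.087 -3.729
endloop
endfacet
facet normal -0.320 -0.873 -0.368
outer loop
vertex -0.148 -2.847 -2.702
vertex -2.302 -2.087 -2.633
vertex -1.042 -2.087 -3.729
endloop
endfacet
facet normal -0.573 0.488 -0.659
outer loop
vertex -1.042 -2.087 -3.729
vertex -1.732 -0.533 -1.978
vertex -0.472 -0.532 -3.074
endloop
endfacet
facet normal 0.754 0.000 -0.657
outer loop
vertex -0.472 -0.532 -3.074
vertex -0.148 -2.847 -2.702
vertex -1.042 -2.087 -3.729
endloop
endfacet
facet normal -0.754 -0.000 0.657
outer loop
vertex -2.302 -2.087 -2.633
vertex -0.838 -1.293 -0.951
vertex -1.732 -0.533 -1.978
endloop
endfacet
facet normal -0.320 -0.873 -0.368
outer loop
vertex -1.408 -2.848 -1.606
vertex -2.302 -2.087 -2.633
vertex -0.148 -2.847 -2.702
endloop
endfacet
facet normal -0.754 -0.000 0.657
outer loop
vertex -1.408 -2.848 -1.606
vertex -0.838 -1.293 -0.951
vertex -2.302 -2.087 -2.633
endloop
endfacet
facet normal 0.319 0.873 0.368
outer loop
vertex -1.732 -0.533 -1.978
vertex -0.838 -1.293 -0.951
vertex -0.472 -0.532 -3.074
endloop
endfacet
facet normal 0.754 0.000 -0.657
outer loop
vertex 0.422 -1.293 -2.047
vertex -0.148 -2.847 -2.702
vertex -0.472 -0.532 -3.074
endloop
endfacet
facet normal 0.320 0.873 0.368
outer loop
vertex -0.472 -0.532 -3.074
vertex -0.838 -1.293 -0.951
vertex 0.422 -1.293 -2.047
endloop
endfacet
facet normal 0.573 -0.488 0.658
outer loop
vertex 0.422 -1.293 -2.047
vertex -1.408 -2.848 -1.606
vertex -0.148 -2.847 -2.702
endloop
endfacet
facet normal 0.573 -0.488 0.659
outer loop
vertex -0.838 -1.293 -0.951
vertex -1.408 -2.848 -1.606
vertex 0.422 -1.293 -2.047
endloop
endfacet
facet normal 0.653 0.443 -0.614
outer loop
vertex 4.258 2.26 -1.339
vertex 3.836 2.235 -1.806
vertex 3.855 2.736 -1.424
endloop
endfacet
facet normal 0.405 0.482 0.777
outer loop
vertex 4.258 2.26 -1.339
vertex 3.855 2.736 -1.424
vertex 3.567 1.79 -0.688
endloop
endfacet
facet normal 0.404 0.482 0.777
outer loop
vertex 3.567 1.79 -0.688
vertex 3.855 2.736 -1.424
vertex 3.163 2.266 -0.773
endloop
endfacet
facet normal -0.652 -0.443 0.615
outer loop
vertex 3.567 1.79 -0.688
vertex 3.163 2.266 -0.773
vertex 3.144 1.765 -1.154
endloop
endfacet
facet normal 0.652 0.444 -0.615
outer loop
vertex 3.855 2.736 -1.424
vertex 3.836 2.235 -1.806
vertex 3.432 2.711 -1.891
endloop
endfacet
facet normal -0.353 0.895 0.272
outer loop
vertex 3.855 2.736 -1.424
vertex 3.432 2.711 -1.891
vertex 3.163 2.266 -0.773
endloop
endfacet
facet normal -0.352 0.896 0.272
outer loop
vertex 3.163 2.266 -0.773
vertex 3.432 2.711 -1.891
vertex 2.74 2.241 -1.239
endloop
endfacet
facet normal -0.652 -0.443 0.615
outer loop
vertex 3.163 2.266 -0.773
vertex 2.74 2.241 -1.239
vertex 3.144 1.765 -1.154
endloop
endfacet
facet normal 0.652 0.443 -0.615
outer loop
vertex 3.432 2.711 -1.891
vertex 3.836 2.235 -1.806
vertex 3.413 2.21 -2.272
endloop
endfacet
facet normal -0.757 0.413 -0.506
outer loop
vertex 3.432 2.711 -1.891
vertex 3.413 2.21 -2.272
vertex 2.74 2.241 -1.239
endloop
endfacet
facet normal -0.757 0.413 -0.506
outer loop
vertex 2.74 2.241 -1.239
vertex 3.413 2.21 -2.272
vertex 2.722 1.74 -1.621
endloop
endfacet
facet normal -0.653 -0.444 0.614
outer loop
vertex 2.74 2.241 -1.239
vertex 2.722 1.74 -1.621
vertex 3.144 1.765 -1.154
endloop
endfacet
facet normal 0.652 0.443 -0.615
outer loop
vertex 3.413 2.21 -2.272
vertex 3.836 2.235 -1.806
vertex 3.817 1.734 -2.187
endloop
endfacet
facet normal -0.404 -0.482 -0.777
outer loop
vertex 3.413 2.21 -2.272
vertex 3.817 1.734 -2.187
vertex 2.722 1.74 -1.621
endloop
endfacet
facet normal -0.405 -0.481 -0.778
outer loop
vertex 2.722 1.74 -1.621
vertex 3.817 1.734 -2.187
vertex 3.125 1.264 -1.536
endloop
endfacet
facet normal -0.653 -0.443 0.614
outer loop
vertex 2.722 1.74 -1.621
vertex 3.125 1.264 -1.536
vertex 3.144 1.765 -1.154
endloop
endfacet
facet normal 0.652 0.443 -0.615
outer loop
vertex 3.817 1.734 -2.187
vertex 3.836 2.235 -1.806
vertex 4.24 1.759 -1.721
endloop
endfacet
facet normal 0.352 -0.895 -0.272
outer loop
vertex 3.817 1.734 -2.187
vertex 4.24 1.759 -1.721
vertex 3.125 1.264 -1.536
endloop
endfacet
facet normal 0.353 -0.896 -0.271
outer loop
vertex 3.125 1.264 -1.536
vertex 4.24 1.759 -1.721
vertex 3.548 1.289 -1.069
endloop
endfacet
facet normal -0.652 -0.444 0.615
outer loop
vertex 3.125 1.264 -1.536
vertex 3.548 1.289 -1.069
vertex 3.144 1.765 -1.154
endloop
endfacet
facet normal 0.653 0.444 -0.614
outer loop
vertex 4.24 1.759 -1.721
vertex 3.836 2.235 -1.806
vertex 4.258 2.26 -1.339
endloop
endfacet
facet normal 0.757 -0.413 0.506
outer loop
vertex 4.24 1.759 -1.721
vertex 4.258 2.26 -1.339
vertex 3.548 1.289 -1.069
endloop
endfacet
facet normal 0.757 -0.413 0.506
outer loop
vertex 3.548 1.289 -1.069
vertex 4.258 2.26 -1.339
vertex 3.567 1.79 -0.688
endloop
endfacet
facet normal -0.652 -0.443 0.615
outer loop
vertex 3.548 1.289 -1.069
vertex 3.567 1.79 -0.688
vertex 3.144 1.765 -1.154
endloop
endfacet

endsolid


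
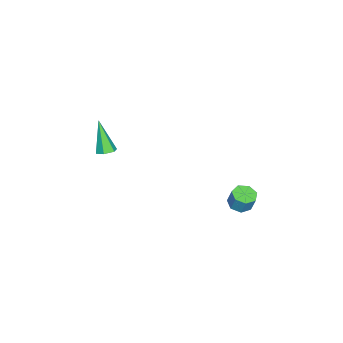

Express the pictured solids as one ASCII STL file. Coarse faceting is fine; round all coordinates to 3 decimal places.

solid 
facet normal 0.276 0.332 -0.902
outer loop
vertex -2.157 -3.898 1.019
vertex -2.562 -3.483 1.048
vertex -2.027 -3.381 1.249
endloop
endfacet
facet normal 0.844 -0.380 0.378
outer loop
vertex -2.157 -3.898 1.019
vertex -2.027 -3.381 1.249
vertex -3.138 -4.177 2.932
endloop
endfacet
facet normal 0.276 0.330 -0.903
outer loop
vertex -2.027 -3.381 1.249
vertex -2.562 -3.483 1.048
vertex -2.431 -2.967 1.277
endloop
endfacet
facet normal 0.578 0.521 0.628
outer loop
vertex -2.027 -3.381 1.249
vertex -2.431 -2.967 1.277
vertex -3.138 -4.177 2.932
endloop
endfacet
facet normal 0.277 0.330 -0.902
outer loop
vertex -2.431 -2.967 1.277
vertex -2.562 -3.483 1.048
vertex -2.966 -3.068 1.076
endloop
endfacet
facet normal -0.329 0.824 0.462
outer loop
vertex -2.431 -2.967 1.277
vertex -2.966 -3.068 1.076
vertex -3.138 -4.177 2.932
endloop
endfacet
facet normal 0.277 0.331 -0.902
outer loop
vertex -2.966 -3.068 1.076
vertex -2.562 -3.483 1.048
vertex -3.096 -3.584 0.847
endloop
endfacet
facet normal -0.973 0.225 0.045
outer loop
vertex -2.966 -3.068 1.076
vertex -3.096 -3.584 0.847
vertex -3.138 -4.177 2.932
endloop
endfacet
facet normal 0.277 0.332 -0.902
outer loop
vertex -3.096 -3.584 0.847
vertex -2.562 -3.483 1.048
vertex -2.692 -3.999 0.818
endloop
endfacet
facet normal -0.708 -0.675 -0.206
outer loop
vertex -3.096 -3.584 0.847
vertex -2.692 -3.999 0.818
vertex -3.138 -4.177 2.932
endloop
endfacet
facet normal 0.276 0.332 -0.902
outer loop
vertex -2.692 -3.999 0.818
vertex -2.562 -3.483 1.048
vertex -2.157 -3.898 1.019
endloop
endfacet
facet normal 0.200 -0.979 -0.040
outer loop
vertex -2.692 -3.999 0.818
vertex -2.157 -3.898 1.019
vertex -3.138 -4.177 2.932
endloop
endfacet
facet normal -0.170 -0.307 -0.937
outer loop
vertex -3.141 3.922 -2.024
vertex -3.738 3.62 -1.817
vertex -3.637 4.273 -2.049
endloop
endfacet
facet normal 0.553 0.757 -0.348
outer loop
vertex -3.141 3.922 -2.024
vertex -3.637 4.273 -2.049
vertex -2.966 4.242 -1.05
endloop
endfacet
facet normal 0.553 0.757 -0.348
outer loop
vertex -2.966 4.242 -1.05
vertex -3.637 4.273 -2.049
vertex -3.461 4.592 -1.075
endloop
endfacet
facet normal 0.170 0.307 0.936
outer loop
vertex -2.966 4.242 -1.05
vertex -3.461 4.592 -1.075
vertex -3.562 3.94 -0.843
endloop
endfacet
facet normal -0.168 -0.307 -0.937
outer loop
vertex -3.637 4.273 -2.049
vertex -3.738 3.62 -1.817
vertex -4.209 4.132 -1.9
endloop
endfacet
facet normal -0.293 0.923 -0.249
outer loop
vertex -3.637 4.273 -2.049
vertex -4.209 4.132 -1.9
vertex -3.461 4.592 -1.075
endloop
endfacet
facet normal -0.293 0.923 -0.249
outer loop
vertex -3.461 4.592 -1.075
vertex -4.209 4.132 -1.9
vertex -4.033 4.451 -0.926
endloop
endfacet
facet normal 0.168 0.307 0.937
outer loop
vertex -3.461 4.592 -1.075
vertex -4.033 4.451 -0.926
vertex -3.562 3.94 -0.843
endloop
endfacet
facet normal -0.169 -0.307 -0.937
outer loop
vertex -4.209 4.132 -1.9
vertex -3.738 3.62 -1.817
vertex -4.426 3.605 -1.688
endloop
endfacet
facet normal -0.919 0.393 0.037
outer loop
vertex -4.209 4.132 -1.9
vertex -4.426 3.605 -1.688
vertex -4.033 4.451 -0.926
endloop
endfacet
facet normal -0.919 0.394 0.037
outer loop
vertex -4.033 4.451 -0.926
vertex -4.426 3.605 -1.688
vertex -4.25 3.925 -0.714
endloop
endfacet
facet normal 0.169 0.308 0.936
outer loop
vertex -4.033 4.451 -0.926
vertex -4.25 3.925 -0.714
vertex -3.562 3.94 -0.843
endloop
endfacet
facet normal -0.169 -0.308 -0.936
outer loop
vertex -4.426 3.605 -1.688
vertex -3.738 3.62 -1.817
vertex -4.125 3.09 -1.573
endloop
endfacet
facet normal -0.852 -0.432 0.296
outer loop
vertex -4.426 3.605 -1.688
vertex -4.125 3.09 -1.573
vertex -4.25 3.925 -0.714
endloop
endfacet
facet normal -0.852 -0.432 0.296
outer loop
vertex -4.25 3.925 -0.714
vertex -4.125 3.09 -1.573
vertex -3.949 3.41 -0.599
endloop
endfacet
facet normal 0.169 0.308 0.936
outer loop
vertex -4.25 3.925 -0.714
vertex -3.949 3.41 -0.599
vertex -3.562 3.94 -0.843
endloop
endfacet
facet normal -0.169 -0.307 -0.936
outer loop
vertex -4.125 3.09 -1.573
vertex -3.738 3.62 -1.817
vertex -3.533 2.974 -1.642
endloop
endfacet
facet normal -0.144 -0.932 0.332
outer loop
vertex -4.125 3.09 -1.573
vertex -3.533 2.974 -1.642
vertex -3.949 3.41 -0.599
endloop
endfacet
facet normal -0.144 -0.932 0.332
outer loop
vertex -3.949 3.41 -0.599
vertex -3.533 2.974 -1.642
vertex -3.357 3.294 -0.668
endloop
endfacet
facet normal 0.169 0.307 0.936
outer loop
vertex -3.949 3.41 -0.599
vertex -3.357 3.294 -0.668
vertex -3.562 3.94 -0.843
endloop
endfacet
facet normal -0.169 -0.307 -0.936
outer loop
vertex -3.533 2.974 -1.642
vertex -3.738 3.62 -1.817
vertex -3.095 3.345 -1.843
endloop
endfacet
facet normal 0.673 -0.730 0.118
outer loop
vertex -3.533 2.974 -1.642
vertex -3.095 3.345 -1.843
vertex -3.357 3.294 -0.668
endloop
endfacet
facet normal 0.672 -0.731 0.118
outer loop
vertex -3.357 3.294 -0.668
vertex -3.095 3.345 -1.843
vertex -2.919 3.664 -0.869
endloop
endfacet
facet normal 0.170 0.308 0.936
outer loop
vertex -3.357 3.294 -0.668
vertex -2.919 3.664 -0.869
vertex -3.562 3.94 -0.843
endloop
endfacet
facet normal -0.169 -0.307 -0.936
outer loop
vertex -3.095 3.345 -1.843
vertex -3.738 3.62 -1.817
vertex -3.141 3.922 -2.024
endloop
endfacet
facet normal 0.983 0.021 -0.184
outer loop
vertex -3.095 3.345 -1.843
vertex -3.141 3.922 -2.024
vertex -2.919 3.664 -0.869
endloop
endfacet
facet normal 0.983 0.022 -0.184
outer loop
vertex -2.919 3.664 -0.869
vertex -3.141 3.922 -2.024
vertex -2.966 4.242 -1.05
endloop
endfacet
facet normal 0.170 0.307 0.936
outer loop
vertex -2.919 3.664 -0.869
vertex -2.966 4.242 -1.05
vertex -3.562 3.94 -0.843
endloop
endfacet

endsolid


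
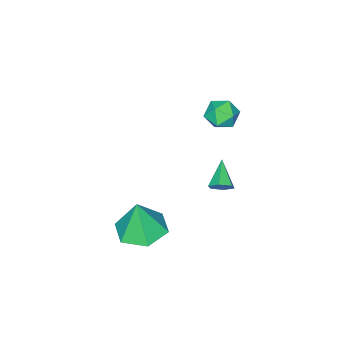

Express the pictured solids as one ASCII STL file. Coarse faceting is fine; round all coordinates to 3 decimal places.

solid 
facet normal -0.287 0.957 -0.042
outer loop
vertex -0.55 -1.587 2.395
vertex -1.12 -1.74 2.8
vertex -0.505 -1.542 3.108
endloop
endfacet
facet normal 0.424 0.902 -0.084
outer loop
vertex -0.55 -1.587 2.395
vertex -0.505 -1.542 3.108
vertex 0.032 -1.829 2.733
endloop
endfacet
facet normal 0.581 0.494 -0.647
outer loop
vertex -0.55 -1.587 2.395
vertex 0.032 -1.829 2.733
vertex -0.251 -2.203 2.193
endloop
endfacet
facet normal -0.033 0.297 -0.954
outer loop
vertex -0.55 -1.587 2.395
vertex -0.251 -2.203 2.193
vertex -0.962 -2.148 2.235
endloop
endfacet
facet normal -0.569 0.583 -0.580
outer loop
vertex -0.55 -1.587 2.395
vertex -0.962 -2.148 2.235
vertex -1.12 -1.74 2.8
endloop
endfacet
facet normal 0.654 0.565 0.504
outer loop
vertex 0.032 -1.829 2.733
vertex -0.505 -1.542 3.108
vertex -0.178 -2.132 3.345
endloop
endfacet
facet normal -0.496 0.654 0.571
outer loop
vertex -0.505 -1.542 3.108
vertex -1.12 -1.74 2.8
vertex -0.889 -2.077 3.387
endloop
endfacet
facet normal -0.952 0.050 -0.302
outer loop
vertex -1.12 -1.74 2.8
vertex -0.962 -2.148 2.235
vertex -1.172 -2.451 2.847
endloop
endfacet
facet normal -0.085 -0.412 -0.907
outer loop
vertex -0.962 -2.148 2.235
vertex -0.251 -2.203 2.193
vertex -0.635 -2.738 2.472
endloop
endfacet
facet normal 0.907 -0.093 -0.411
outer loop
vertex -0.251 -2.203 2.193
vertex 0.032 -1.829 2.733
vertex -0.02 -2.54 2.78
endloop
endfacet
facet normal 0.033 -0.297 0.954
outer loop
vertex -0.59 -2.693 3.185
vertex -0.178 -2.132 3.345
vertex -0.889 -2.077 3.387
endloop
endfacet
facet normal -0.581 -0.494 0.647
outer loop
vertex -0.59 -2.693 3.185
vertex -0.889 -2.077 3.387
vertex -1.172 -2.451 2.847
endloop
endfacet
facet normal -0.424 -0.902 0.084
outer loop
vertex -0.59 -2.693 3.185
vertex -1.172 -2.451 2.847
vertex -0.635 -2.738 2.472
endloop
endfacet
facet normal 0.287 -0.957 0.042
outer loop
vertex -0.59 -2.693 3.185
vertex -0.635 -2.738 2.472
vertex -0.02 -2.54 2.78
endloop
endfacet
facet normal 0.569 -0.583 0.580
outer loop
vertex -0.59 -2.693 3.185
vertex -0.02 -2.54 2.78
vertex -0.178 -2.132 3.345
endloop
endfacet
facet normal 0.085 0.412 0.907
outer loop
vertex -0.889 -2.077 3.387
vertex -0.178 -2.132 3.345
vertex -0.505 -1.542 3.108
endloop
endfacet
facet normal -0.907 0.093 0.411
outer loop
vertex -1.172 -2.451 2.847
vertex -0.889 -2.077 3.387
vertex -1.12 -1.74 2.8
endloop
endfacet
facet normal -0.654 -0.565 -0.504
outer loop
vertex -0.635 -2.738 2.472
vertex -1.172 -2.451 2.847
vertex -0.962 -2.148 2.235
endloop
endfacet
facet normal 0.496 -0.654 -0.571
outer loop
vertex -0.02 -2.54 2.78
vertex -0.635 -2.738 2.472
vertex -0.251 -2.203 2.193
endloop
endfacet
facet normal 0.952 -0.050 0.302
outer loop
vertex -0.178 -2.132 3.345
vertex -0.02 -2.54 2.78
vertex 0.032 -1.829 2.733
endloop
endfacet
facet normal -0.105 0.041 -0.994
outer loop
vertex 3.617 -3.274 -2.738
vertex 2.576 -3.207 -2.625
vertex 3.158 -2.334 -2.651
endloop
endfacet
facet normal 0.828 0.365 0.424
outer loop
vertex 3.617 -3.274 -2.738
vertex 3.158 -2.334 -2.651
vertex 2.744 -3.273 -1.035
endloop
endfacet
facet normal -0.105 0.041 -0.994
outer loop
vertex 3.158 -2.334 -2.651
vertex 2.576 -3.207 -2.625
vertex 2.116 -2.267 -2.538
endloop
endfacet
facet normal 0.111 0.847 0.520
outer loop
vertex 3.158 -2.334 -2.651
vertex 2.116 -2.267 -2.538
vertex 2.744 -3.273 -1.035
endloop
endfacet
facet normal -0.105 0.040 -0.994
outer loop
vertex 2.116 -2.267 -2.538
vertex 2.576 -3.207 -2.625
vertex 1.534 -3.141 -2.512
endloop
endfacet
facet normal -0.666 0.461 0.587
outer loop
vertex 2.116 -2.267 -2.538
vertex 1.534 -3.141 -2.512
vertex 2.744 -3.273 -1.035
endloop
endfacet
facet normal -0.105 0.041 -0.994
outer loop
vertex 1.534 -3.141 -2.512
vertex 2.576 -3.207 -2.625
vertex 1.993 -4.081 -2.599
endloop
endfacet
facet normal -0.725 -0.405 0.557
outer loop
vertex 1.534 -3.141 -2.512
vertex 1.993 -4.081 -2.599
vertex 2.744 -3.273 -1.035
endloop
endfacet
facet normal -0.105 0.041 -0.994
outer loop
vertex 1.993 -4.081 -2.599
vertex 2.576 -3.207 -2.625
vertex 3.035 -4.147 -2.712
endloop
endfacet
facet normal -0.006 -0.887 0.461
outer loop
vertex 1.993 -4.081 -2.599
vertex 3.035 -4.147 -2.712
vertex 2.744 -3.273 -1.035
endloop
endfacet
facet normal -0.105 0.041 -0.994
outer loop
vertex 3.035 -4.147 -2.712
vertex 2.576 -3.207 -2.625
vertex 3.617 -3.274 -2.738
endloop
endfacet
facet normal 0.770 -0.501 0.395
outer loop
vertex 3.035 -4.147 -2.712
vertex 3.617 -3.274 -2.738
vertex 2.744 -3.273 -1.035
endloop
endfacet
facet normal 0.649 0.561 -0.514
outer loop
vertex -0.333 -2.021 -1.303
vertex -0.595 -2.119 -1.741
vertex -0.721 -1.707 -1.45
endloop
endfacet
facet normal -0.077 0.343 0.936
outer loop
vertex -0.333 -2.021 -1.303
vertex -0.721 -1.707 -1.45
vertex -1.405 -2.821 -1.099
endloop
endfacet
facet normal 0.649 0.561 -0.514
outer loop
vertex -0.721 -1.707 -1.45
vertex -0.595 -2.119 -1.741
vertex -0.983 -1.805 -1.888
endloop
endfacet
facet normal -0.757 0.567 0.326
outer loop
vertex -0.721 -1.707 -1.45
vertex -0.983 -1.805 -1.888
vertex -1.405 -2.821 -1.099
endloop
endfacet
facet normal 0.649 0.561 -0.514
outer loop
vertex -0.983 -1.805 -1.888
vertex -0.595 -2.119 -1.741
vertex -0.857 -2.217 -2.179
endloop
endfacet
facet normal -0.899 0.034 -0.437
outer loop
vertex -0.983 -1.805 -1.888
vertex -0.857 -2.217 -2.179
vertex -1.405 -2.821 -1.099
endloop
endfacet
facet normal 0.648 0.563 -0.513
outer loop
vertex -0.857 -2.217 -2.179
vertex -0.595 -2.119 -1.741
vertex -0.469 -2.53 -2.033
endloop
endfacet
facet normal -0.362 -0.723 -0.588
outer loop
vertex -0.857 -2.217 -2.179
vertex -0.469 -2.53 -2.033
vertex -1.405 -2.821 -1.099
endloop
endfacet
facet normal 0.648 0.563 -0.513
outer loop
vertex -0.469 -2.53 -2.033
vertex -0.595 -2.119 -1.741
vertex -0.207 -2.432 -1.595
endloop
endfacet
facet normal 0.317 -0.948 0.022
outer loop
vertex -0.469 -2.53 -2.033
vertex -0.207 -2.432 -1.595
vertex -1.405 -2.821 -1.099
endloop
endfacet
facet normal 0.648 0.563 -0.513
outer loop
vertex -0.207 -2.432 -1.595
vertex -0.595 -2.119 -1.741
vertex -0.333 -2.021 -1.303
endloop
endfacet
facet normal 0.460 -0.416 0.784
outer loop
vertex -0.207 -2.432 -1.595
vertex -0.333 -2.021 -1.303
vertex -1.405 -2.821 -1.099
endloop
endfacet

endsolid


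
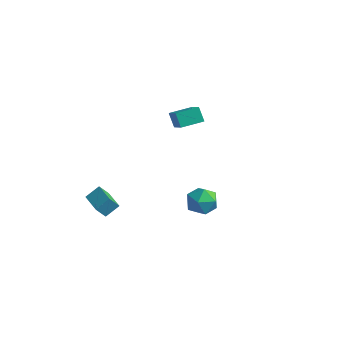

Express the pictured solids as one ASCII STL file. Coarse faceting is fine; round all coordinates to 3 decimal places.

solid 
facet normal -0.565 0.223 0.794
outer loop
vertex -2.577 1.442 2.691
vertex -1.92 2.467 2.871
vertex -3.834 2.456 1.512
endloop
endfacet
facet normal -0.534 -0.832 -0.146
outer loop
vertex -3.32 2.253 0.789
vertex -2.577 1.442 2.691
vertex -3.834 2.456 1.512
endloop
endfacet
facet normal -0.565 0.223 0.794
outer loop
vertex -3.834 2.456 1.512
vertex -1.92 2.467 2.871
vertex -3.177 3.48 1.692
endloop
endfacet
facet normal -0.629 0.507 -0.589
outer loop
vertex -3.177 3.48 1.692
vertex -3.32 2.253 0.789
vertex -3.834 2.456 1.512
endloop
endfacet
facet normal 0.629 -0.507 0.589
outer loop
vertex -2.577 1.442 2.691
vertex -1.406 2.264 2.148
vertex -1.92 2.467 2.871
endloop
endfacet
facet normal -0.534 -0.833 -0.147
outer loop
vertex -2.063 1.24 1.968
vertex -2.577 1.442 2.691
vertex -3.32 2.253 0.789
endloop
endfacet
facet normal 0.629 -0.507 0.589
outer loop
vertex -2.063 1.24 1.968
vertex -1.406 2.264 2.148
vertex -2.577 1.442 2.691
endloop
endfacet
facet normal 0.534 0.833 0.146
outer loop
vertex -1.92 2.467 2.871
vertex -1.406 2.264 2.148
vertex -3.177 3.48 1.692
endloop
endfacet
facet normal -0.629 0.507 -0.589
outer loop
vertex -2.663 3.278 0.969
vertex -3.32 2.253 0.789
vertex -3.177 3.48 1.692
endloop
endfacet
facet normal 0.534 0.833 0.147
outer loop
vertex -3.177 3.48 1.692
vertex -1.406 2.264 2.148
vertex -2.663 3.278 0.969
endloop
endfacet
facet normal 0.565 -0.223 -0.794
outer loop
vertex -2.663 3.278 0.969
vertex -2.063 1.24 1.968
vertex -3.32 2.253 0.789
endloop
endfacet
facet normal 0.565 -0.223 -0.794
outer loop
vertex -1.406 2.264 2.148
vertex -2.063 1.24 1.968
vertex -2.663 3.278 0.969
endloop
endfacet
facet normal -0.891 0.451 -0.049
outer loop
vertex -3.423 -3.413 -0.328
vertex -3.176 -2.997 -0.991
vertex -3.728 -4.074 -0.857
endloop
endfacet
facet normal -0.302 -0.507 0.807
outer loop
vertex -2.524 -4.683 -0.789
vertex -3.423 -3.413 -0.328
vertex -3.728 -4.074 -0.857
endloop
endfacet
facet normal -0.891 0.450 -0.052
outer loop
vertex -3.728 -4.074 -0.857
vertex -3.176 -2.997 -0.991
vertex -3.48 -3.659 -1.519
endloop
endfacet
facet normal -0.339 -0.735 -0.588
outer loop
vertex -3.48 -3.659 -1.519
vertex -2.524 -4.683 -0.789
vertex -3.728 -4.074 -0.857
endloop
endfacet
facet normal 0.339 0.735 0.587
outer loop
vertex -3.423 -3.413 -0.328
vertex -1.972 -3.606 -0.923
vertex -3.176 -2.997 -0.991
endloop
endfacet
facet normal -0.301 -0.506 0.808
outer loop
vertex -2.22 -4.021 -0.261
vertex -3.423 -3.413 -0.328
vertex -2.524 -4.683 -0.789
endloop
endfacet
facet normal 0.339 0.735 0.588
outer loop
vertex -2.22 -4.021 -0.261
vertex -1.972 -3.606 -0.923
vertex -3.423 -3.413 -0.328
endloop
endfacet
facet normal 0.302 0.506 -0.808
outer loop
vertex -3.176 -2.997 -0.991
vertex -1.972 -3.606 -0.923
vertex -3.48 -3.659 -1.519
endloop
endfacet
facet normal -0.339 -0.735 -0.587
outer loop
vertex -2.277 -4.267 -1.452
vertex -2.524 -4.683 -0.789
vertex -3.48 -3.659 -1.519
endloop
endfacet
facet normal 0.301 0.507 -0.807
outer loop
vertex -3.48 -3.659 -1.519
vertex -1.972 -3.606 -0.923
vertex -2.277 -4.267 -1.452
endloop
endfacet
facet normal 0.892 -0.450 0.050
outer loop
vertex -2.277 -4.267 -1.452
vertex -2.22 -4.021 -0.261
vertex -2.524 -4.683 -0.789
endloop
endfacet
facet normal 0.891 -0.452 0.051
outer loop
vertex -1.972 -3.606 -0.923
vertex -2.22 -4.021 -0.261
vertex -2.277 -4.267 -1.452
endloop
endfacet
facet normal -0.316 0.946 0.079
outer loop
vertex 1.009 -0.648 -0.799
vertex 0.675 -0.827 0.011
vertex 1.517 -0.539 -0.072
endloop
endfacet
facet normal 0.272 0.905 -0.326
outer loop
vertex 1.009 -0.648 -0.799
vertex 1.517 -0.539 -0.072
vertex 1.864 -0.908 -0.808
endloop
endfacet
facet normal 0.134 0.469 -0.873
outer loop
vertex 1.009 -0.648 -0.799
vertex 1.864 -0.908 -0.808
vertex 1.236 -1.423 -1.181
endloop
endfacet
facet normal -0.539 0.240 -0.807
outer loop
vertex 1.009 -0.648 -0.799
vertex 1.236 -1.423 -1.181
vertex 0.501 -1.373 -0.675
endloop
endfacet
facet normal -0.816 0.535 -0.218
outer loop
vertex 1.009 -0.648 -0.799
vertex 0.501 -1.373 -0.675
vertex 0.675 -0.827 0.011
endloop
endfacet
facet normal 0.789 0.610 0.066
outer loop
vertex 1.864 -0.908 -0.808
vertex 1.517 -0.539 -0.072
vertex 2.059 -1.247 -0.005
endloop
endfacet
facet normal -0.160 0.675 0.721
outer loop
vertex 1.517 -0.539 -0.072
vertex 0.675 -0.827 0.011
vertex 1.324 -1.197 0.501
endloop
endfacet
facet normal -0.971 0.009 0.239
outer loop
vertex 0.675 -0.827 0.011
vertex 0.501 -1.373 -0.675
vertex 0.696 -1.712 0.128
endloop
endfacet
facet normal -0.523 -0.468 -0.713
outer loop
vertex 0.501 -1.373 -0.675
vertex 1.236 -1.423 -1.181
vertex 1.043 -2.081 -0.608
endloop
endfacet
facet normal 0.565 -0.095 -0.820
outer loop
vertex 1.236 -1.423 -1.181
vertex 1.864 -0.908 -0.808
vertex 1.885 -1.793 -0.691
endloop
endfacet
facet normal 0.539 -0.240 0.807
outer loop
vertex 1.551 -1.972 0.119
vertex 2.059 -1.247 -0.005
vertex 1.324 -1.197 0.501
endloop
endfacet
facet normal -0.134 -0.469 0.873
outer loop
vertex 1.551 -1.972 0.119
vertex 1.324 -1.197 0.501
vertex 0.696 -1.712 0.128
endloop
endfacet
facet normal -0.272 -0.905 0.326
outer loop
vertex 1.551 -1.972 0.119
vertex 0.696 -1.712 0.128
vertex 1.043 -2.081 -0.608
endloop
endfacet
facet normal 0.316 -0.946 -0.079
outer loop
vertex 1.551 -1.972 0.119
vertex 1.043 -2.081 -0.608
vertex 1.885 -1.793 -0.691
endloop
endfacet
facet normal 0.816 -0.535 0.218
outer loop
vertex 1.551 -1.972 0.119
vertex 1.885 -1.793 -0.691
vertex 2.059 -1.247 -0.005
endloop
endfacet
facet normal 0.523 0.468 0.713
outer loop
vertex 1.324 -1.197 0.501
vertex 2.059 -1.247 -0.005
vertex 1.517 -0.539 -0.072
endloop
endfacet
facet normal -0.565 0.095 0.820
outer loop
vertex 0.696 -1.712 0.128
vertex 1.324 -1.197 0.501
vertex 0.675 -0.827 0.011
endloop
endfacet
facet normal -0.789 -0.610 -0.066
outer loop
vertex 1.043 -2.081 -0.608
vertex 0.696 -1.712 0.128
vertex 0.501 -1.373 -0.675
endloop
endfacet
facet normal 0.160 -0.675 -0.721
outer loop
vertex 1.885 -1.793 -0.691
vertex 1.043 -2.081 -0.608
vertex 1.236 -1.423 -1.181
endloop
endfacet
facet normal 0.971 -0.009 -0.239
outer loop
vertex 2.059 -1.247 -0.005
vertex 1.885 -1.793 -0.691
vertex 1.864 -0.908 -0.808
endloop
endfacet

endsolid


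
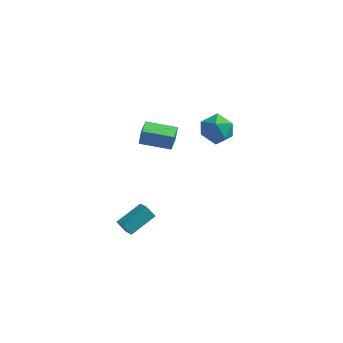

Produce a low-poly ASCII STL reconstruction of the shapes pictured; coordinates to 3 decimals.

solid 
facet normal 0.464 0.678 0.570
outer loop
vertex 0.5 4.893 -0.816
vertex 0.003 4.496 0.061
vertex 0.963 4.097 -0.245
endloop
endfacet
facet normal 0.863 0.506 0.005
outer loop
vertex 0.5 4.893 -0.816
vertex 0.963 4.097 -0.245
vertex 0.985 4.071 -1.327
endloop
endfacet
facet normal 0.486 0.650 -0.584
outer loop
vertex 0.5 4.893 -0.816
vertex 0.985 4.071 -1.327
vertex 0.039 4.452 -1.691
endloop
endfacet
facet normal -0.146 0.912 -0.383
outer loop
vertex 0.5 4.893 -0.816
vertex 0.039 4.452 -1.691
vertex -0.568 4.715 -0.833
endloop
endfacet
facet normal -0.160 0.930 0.330
outer loop
vertex 0.5 4.893 -0.816
vertex -0.568 4.715 -0.833
vertex 0.003 4.496 0.061
endloop
endfacet
facet normal 0.980 -0.198 0.025
outer loop
vertex 0.985 4.071 -1.327
vertex 0.963 4.097 -0.245
vertex 0.788 3.165 -0.767
endloop
endfacet
facet normal 0.333 0.082 0.939
outer loop
vertex 0.963 4.097 -0.245
vertex 0.003 4.496 0.061
vertex 0.181 3.428 0.091
endloop
endfacet
facet normal -0.676 0.488 0.552
outer loop
vertex 0.003 4.496 0.061
vertex -0.568 4.715 -0.833
vertex -0.765 3.809 -0.273
endloop
endfacet
facet normal -0.652 0.460 -0.602
outer loop
vertex -0.568 4.715 -0.833
vertex 0.039 4.452 -1.691
vertex -0.743 3.783 -1.355
endloop
endfacet
facet normal 0.371 0.036 -0.928
outer loop
vertex 0.039 4.452 -1.691
vertex 0.985 4.071 -1.327
vertex 0.217 3.384 -1.661
endloop
endfacet
facet normal 0.146 -0.912 0.383
outer loop
vertex -0.28 2.987 -0.784
vertex 0.788 3.165 -0.767
vertex 0.181 3.428 0.091
endloop
endfacet
facet normal -0.486 -0.650 0.584
outer loop
vertex -0.28 2.987 -0.784
vertex 0.181 3.428 0.091
vertex -0.765 3.809 -0.273
endloop
endfacet
facet normal -0.863 -0.506 -0.005
outer loop
vertex -0.28 2.987 -0.784
vertex -0.765 3.809 -0.273
vertex -0.743 3.783 -1.355
endloop
endfacet
facet normal -0.464 -0.678 -0.570
outer loop
vertex -0.28 2.987 -0.784
vertex -0.743 3.783 -1.355
vertex 0.217 3.384 -1.661
endloop
endfacet
facet normal 0.160 -0.930 -0.330
outer loop
vertex -0.28 2.987 -0.784
vertex 0.217 3.384 -1.661
vertex 0.788 3.165 -0.767
endloop
endfacet
facet normal 0.652 -0.460 0.602
outer loop
vertex 0.181 3.428 0.091
vertex 0.788 3.165 -0.767
vertex 0.963 4.097 -0.245
endloop
endfacet
facet normal -0.371 -0.036 0.928
outer loop
vertex -0.765 3.809 -0.273
vertex 0.181 3.428 0.091
vertex 0.003 4.496 0.061
endloop
endfacet
facet normal -0.980 0.198 -0.025
outer loop
vertex -0.743 3.783 -1.355
vertex -0.765 3.809 -0.273
vertex -0.568 4.715 -0.833
endloop
endfacet
facet normal -0.333 -0.082 -0.939
outer loop
vertex 0.217 3.384 -1.661
vertex -0.743 3.783 -1.355
vertex 0.039 4.452 -1.691
endloop
endfacet
facet normal 0.676 -0.488 -0.552
outer loop
vertex 0.788 3.165 -0.767
vertex 0.217 3.384 -1.661
vertex 0.985 4.071 -1.327
endloop
endfacet
facet normal -0.990 -0.083 0.111
outer loop
vertex -3.158 0.495 1.145
vertex -3.289 1.725 0.901
vertex -3.244 0.306 0.239
endloop
endfacet
facet normal 0.104 -0.976 0.194
outer loop
vertex -1.471 0.455 0.039
vertex -3.158 0.495 1.145
vertex -3.244 0.306 0.239
endloop
endfacet
facet normal -0.990 -0.083 0.111
outer loop
vertex -3.244 0.306 0.239
vertex -3.289 1.725 0.901
vertex -3.375 1.535 -0.005
endloop
endfacet
facet normal -0.093 -0.203 -0.975
outer loop
vertex -3.375 1.535 -0.005
vertex -1.471 0.455 0.039
vertex -3.244 0.306 0.239
endloop
endfacet
facet normal 0.093 0.203 0.975
outer loop
vertex -3.158 0.495 1.145
vertex -1.516 1.874 0.701
vertex -3.289 1.725 0.901
endloop
endfacet
facet normal 0.104 -0.975 0.195
outer loop
vertex -1.385 0.645 0.945
vertex -3.158 0.495 1.145
vertex -1.471 0.455 0.039
endloop
endfacet
facet normal 0.093 0.203 0.975
outer loop
vertex -1.385 0.645 0.945
vertex -1.516 1.874 0.701
vertex -3.158 0.495 1.145
endloop
endfacet
facet normal -0.104 0.975 -0.195
outer loop
vertex -3.289 1.725 0.901
vertex -1.516 1.874 0.701
vertex -3.375 1.535 -0.005
endloop
endfacet
facet normal -0.093 -0.203 -0.975
outer loop
vertex -1.602 1.685 -0.205
vertex -1.471 0.455 0.039
vertex -3.375 1.535 -0.005
endloop
endfacet
facet normal -0.104 0.976 -0.194
outer loop
vertex -3.375 1.535 -0.005
vertex -1.516 1.874 0.701
vertex -1.602 1.685 -0.205
endloop
endfacet
facet normal 0.990 0.083 -0.111
outer loop
vertex -1.602 1.685 -0.205
vertex -1.385 0.645 0.945
vertex -1.471 0.455 0.039
endloop
endfacet
facet normal 0.990 0.083 -0.111
outer loop
vertex -1.516 1.874 0.701
vertex -1.385 0.645 0.945
vertex -1.602 1.685 -0.205
endloop
endfacet
facet normal -0.550 -0.743 -0.381
outer loop
vertex -2.839 -4.045 -2.724
vertex -3.368 -3.4 -3.219
vertex -2.327 -4.104 -3.349
endloop
endfacet
facet normal 0.546 -0.665 0.510
outer loop
vertex -1.392 -2.84 -2.701
vertex -2.839 -4.045 -2.724
vertex -2.327 -4.104 -3.349
endloop
endfacet
facet normal -0.550 -0.743 -0.381
outer loop
vertex -2.327 -4.104 -3.349
vertex -3.368 -3.4 -3.219
vertex -2.855 -3.459 -3.844
endloop
endfacet
facet normal 0.633 -0.073 -0.771
outer loop
vertex -2.855 -3.459 -3.844
vertex -1.392 -2.84 -2.701
vertex -2.327 -4.104 -3.349
endloop
endfacet
facet normal -0.633 0.073 0.771
outer loop
vertex -2.839 -4.045 -2.724
vertex -2.433 -2.136 -2.571
vertex -3.368 -3.4 -3.219
endloop
endfacet
facet normal 0.545 -0.665 0.510
outer loop
vertex -1.905 -2.781 -2.076
vertex -2.839 -4.045 -2.724
vertex -1.392 -2.84 -2.701
endloop
endfacet
facet normal -0.633 0.073 0.770
outer loop
vertex -1.905 -2.781 -2.076
vertex -2.433 -2.136 -2.571
vertex -2.839 -4.045 -2.724
endloop
endfacet
facet normal -0.545 0.665 -0.510
outer loop
vertex -3.368 -3.4 -3.219
vertex -2.433 -2.136 -2.571
vertex -2.855 -3.459 -3.844
endloop
endfacet
facet normal 0.633 -0.072 -0.771
outer loop
vertex -1.921 -2.195 -3.196
vertex -1.392 -2.84 -2.701
vertex -2.855 -3.459 -3.844
endloop
endfacet
facet normal -0.546 0.665 -0.510
outer loop
vertex -2.855 -3.459 -3.844
vertex -2.433 -2.136 -2.571
vertex -1.921 -2.195 -3.196
endloop
endfacet
facet normal 0.550 0.743 0.381
outer loop
vertex -1.921 -2.195 -3.196
vertex -1.905 -2.781 -2.076
vertex -1.392 -2.84 -2.701
endloop
endfacet
facet normal 0.550 0.743 0.381
outer loop
vertex -2.433 -2.136 -2.571
vertex -1.905 -2.781 -2.076
vertex -1.921 -2.195 -3.196
endloop
endfacet

endsolid


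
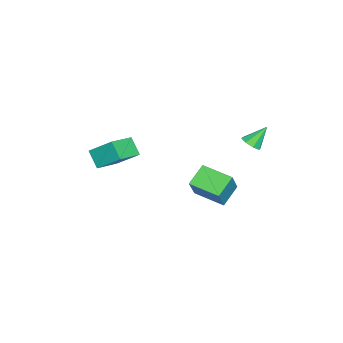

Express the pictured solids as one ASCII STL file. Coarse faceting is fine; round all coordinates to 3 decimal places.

solid 
facet normal -0.790 0.300 0.535
outer loop
vertex -1.128 0.828 -1.567
vertex -0.608 2.755 -1.879
vertex -2.22 0.859 -3.195
endloop
endfacet
facet normal -0.258 -0.954 0.155
outer loop
vertex -0.972 0.385 -4.041
vertex -1.128 0.828 -1.567
vertex -2.22 0.859 -3.195
endloop
endfacet
facet normal -0.790 0.300 0.535
outer loop
vertex -2.22 0.859 -3.195
vertex -0.608 2.755 -1.879
vertex -1.7 2.786 -3.507
endloop
endfacet
facet normal -0.557 0.016 -0.830
outer loop
vertex -1.7 2.786 -3.507
vertex -0.972 0.385 -4.041
vertex -2.22 0.859 -3.195
endloop
endfacet
facet normal 0.557 -0.016 0.830
outer loop
vertex -1.128 0.828 -1.567
vertex 0.64 2.281 -2.725
vertex -0.608 2.755 -1.879
endloop
endfacet
facet normal -0.258 -0.954 0.155
outer loop
vertex 0.12 0.354 -2.413
vertex -1.128 0.828 -1.567
vertex -0.972 0.385 -4.041
endloop
endfacet
facet normal 0.557 -0.016 0.830
outer loop
vertex 0.12 0.354 -2.413
vertex 0.64 2.281 -2.725
vertex -1.128 0.828 -1.567
endloop
endfacet
facet normal 0.258 0.954 -0.155
outer loop
vertex -0.608 2.755 -1.879
vertex 0.64 2.281 -2.725
vertex -1.7 2.786 -3.507
endloop
endfacet
facet normal -0.557 0.016 -0.830
outer loop
vertex -0.452 2.312 -4.353
vertex -0.972 0.385 -4.041
vertex -1.7 2.786 -3.507
endloop
endfacet
facet normal 0.258 0.954 -0.155
outer loop
vertex -1.7 2.786 -3.507
vertex 0.64 2.281 -2.725
vertex -0.452 2.312 -4.353
endloop
endfacet
facet normal 0.790 -0.300 -0.535
outer loop
vertex -0.452 2.312 -4.353
vertex 0.12 0.354 -2.413
vertex -0.972 0.385 -4.041
endloop
endfacet
facet normal 0.790 -0.300 -0.535
outer loop
vertex 0.64 2.281 -2.725
vertex 0.12 0.354 -2.413
vertex -0.452 2.312 -4.353
endloop
endfacet
facet normal 0.421 -0.507 -0.752
outer loop
vertex -1.267 4.142 0.353
vertex -1.614 3.566 0.547
vertex -1.744 4.1 0.114
endloop
endfacet
facet normal -0.007 0.987 -0.159
outer loop
vertex -1.267 4.142 0.353
vertex -1.744 4.1 0.114
vertex -2.266 4.354 1.713
endloop
endfacet
facet normal 0.420 -0.508 -0.752
outer loop
vertex -1.744 4.1 0.114
vertex -1.614 3.566 0.547
vertex -2.146 3.745 0.129
endloop
endfacet
facet normal -0.634 0.704 -0.319
outer loop
vertex -1.744 4.1 0.114
vertex -2.146 3.745 0.129
vertex -2.266 4.354 1.713
endloop
endfacet
facet normal 0.420 -0.508 -0.752
outer loop
vertex -2.146 3.745 0.129
vertex -1.614 3.566 0.547
vertex -2.236 3.286 0.389
endloop
endfacet
facet normal -0.985 0.124 -0.122
outer loop
vertex -2.146 3.745 0.129
vertex -2.236 3.286 0.389
vertex -2.266 4.354 1.713
endloop
endfacet
facet normal 0.420 -0.508 -0.752
outer loop
vertex -2.236 3.286 0.389
vertex -1.614 3.566 0.547
vertex -1.961 2.991 0.742
endloop
endfacet
facet normal -0.852 -0.416 0.316
outer loop
vertex -2.236 3.286 0.389
vertex -1.961 2.991 0.742
vertex -2.266 4.354 1.713
endloop
endfacet
facet normal 0.421 -0.509 -0.751
outer loop
vertex -1.961 2.991 0.742
vertex -1.614 3.566 0.547
vertex -1.484 3.033 0.981
endloop
endfacet
facet normal -0.317 -0.596 0.737
outer loop
vertex -1.961 2.991 0.742
vertex -1.484 3.033 0.981
vertex -2.266 4.354 1.713
endloop
endfacet
facet normal 0.420 -0.509 -0.751
outer loop
vertex -1.484 3.033 0.981
vertex -1.614 3.566 0.547
vertex -1.082 3.387 0.966
endloop
endfacet
facet normal 0.310 -0.314 0.897
outer loop
vertex -1.484 3.033 0.981
vertex -1.082 3.387 0.966
vertex -2.266 4.354 1.713
endloop
endfacet
facet normal 0.422 -0.507 -0.752
outer loop
vertex -1.082 3.387 0.966
vertex -1.614 3.566 0.547
vertex -0.993 3.847 0.706
endloop
endfacet
facet normal 0.661 0.268 0.701
outer loop
vertex -1.082 3.387 0.966
vertex -0.993 3.847 0.706
vertex -2.266 4.354 1.713
endloop
endfacet
facet normal 0.422 -0.507 -0.751
outer loop
vertex -0.993 3.847 0.706
vertex -1.614 3.566 0.547
vertex -1.267 4.142 0.353
endloop
endfacet
facet normal 0.529 0.807 0.263
outer loop
vertex -0.993 3.847 0.706
vertex -1.267 4.142 0.353
vertex -2.266 4.354 1.713
endloop
endfacet
facet normal -0.878 0.347 -0.329
outer loop
vertex -0.378 -3.271 0.592
vertex 0.251 -2.57 -0.347
vertex -0.511 -4.714 -0.574
endloop
endfacet
facet normal -0.473 -0.527 0.706
outer loop
vertex 1.149 -5.37 0.047
vertex -0.378 -3.271 0.592
vertex -0.511 -4.714 -0.574
endloop
endfacet
facet normal -0.878 0.347 -0.328
outer loop
vertex -0.511 -4.714 -0.574
vertex 0.251 -2.57 -0.347
vertex 0.117 -4.013 -1.513
endloop
endfacet
facet normal -0.072 -0.776 -0.627
outer loop
vertex 0.117 -4.013 -1.513
vertex 1.149 -5.37 0.047
vertex -0.511 -4.714 -0.574
endloop
endfacet
facet normal 0.072 0.776 0.627
outer loop
vertex -0.378 -3.271 0.592
vertex 1.911 -3.226 0.274
vertex 0.251 -2.57 -0.347
endloop
endfacet
facet normal -0.472 -0.527 0.707
outer loop
vertex 1.283 -3.927 1.213
vertex -0.378 -3.271 0.592
vertex 1.149 -5.37 0.047
endloop
endfacet
facet normal 0.072 0.776 0.627
outer loop
vertex 1.283 -3.927 1.213
vertex 1.911 -3.226 0.274
vertex -0.378 -3.271 0.592
endloop
endfacet
facet normal 0.473 0.527 -0.706
outer loop
vertex 0.251 -2.57 -0.347
vertex 1.911 -3.226 0.274
vertex 0.117 -4.013 -1.513
endloop
endfacet
facet normal -0.072 -0.776 -0.627
outer loop
vertex 1.778 -4.669 -0.892
vertex 1.149 -5.37 0.047
vertex 0.117 -4.013 -1.513
endloop
endfacet
facet normal 0.472 0.527 -0.706
outer loop
vertex 0.117 -4.013 -1.513
vertex 1.911 -3.226 0.274
vertex 1.778 -4.669 -0.892
endloop
endfacet
facet normal 0.878 -0.347 0.329
outer loop
vertex 1.778 -4.669 -0.892
vertex 1.283 -3.927 1.213
vertex 1.149 -5.37 0.047
endloop
endfacet
facet normal 0.878 -0.347 0.329
outer loop
vertex 1.911 -3.226 0.274
vertex 1.283 -3.927 1.213
vertex 1.778 -4.669 -0.892
endloop
endfacet

endsolid
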